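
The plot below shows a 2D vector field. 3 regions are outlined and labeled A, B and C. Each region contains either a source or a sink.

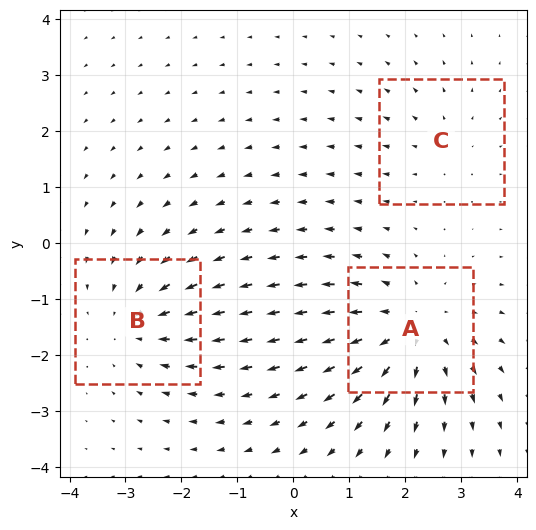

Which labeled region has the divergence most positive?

Divergence at each region's feature centre — A: about +4, B: about -3, C: about +2. Region A is most positive.

A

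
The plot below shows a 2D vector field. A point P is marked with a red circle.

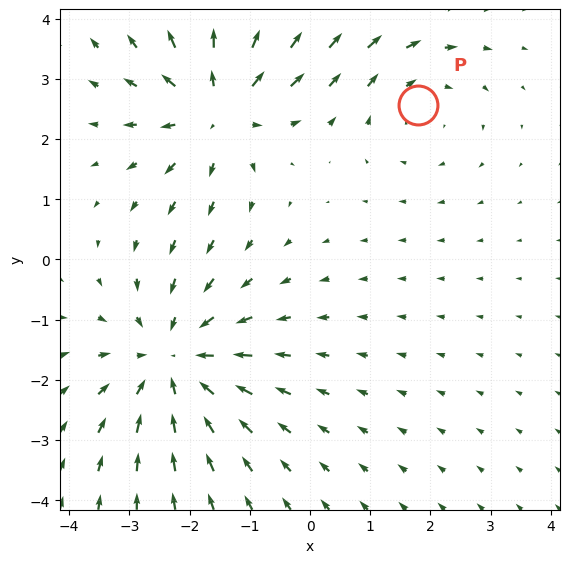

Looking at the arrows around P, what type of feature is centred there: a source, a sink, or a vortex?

At P (1.8, 2.6) the arrows circulate clockwise. Divergence ≈0, curl about -2 — near-zero divergence with nonzero curl is a vortex.

vortex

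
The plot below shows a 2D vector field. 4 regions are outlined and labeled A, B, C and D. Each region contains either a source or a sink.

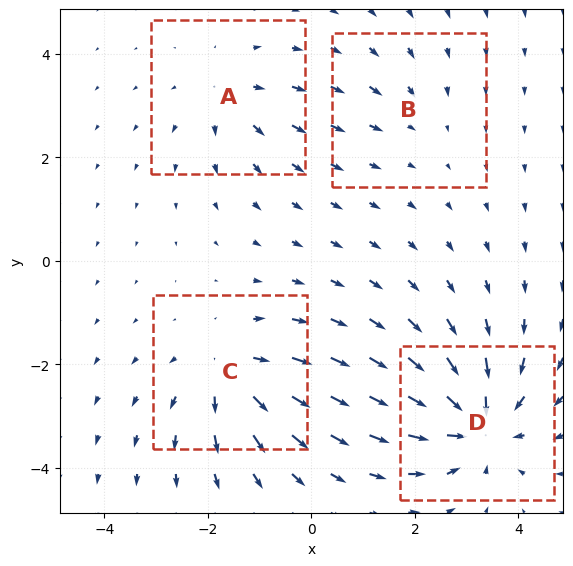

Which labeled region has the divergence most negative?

D

Divergence at each region's feature centre — A: about +3, B: about -2, C: about +5, D: about -7. Region D is most negative.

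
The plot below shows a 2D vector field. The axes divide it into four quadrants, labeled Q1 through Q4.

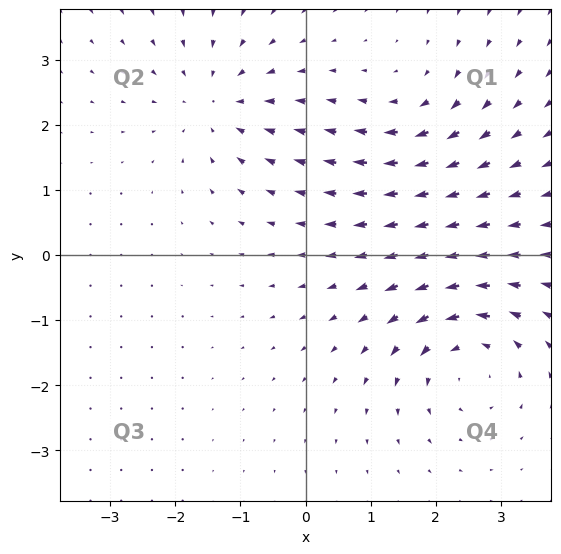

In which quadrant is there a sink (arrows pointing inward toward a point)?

The sink sits at approximately (-1.4, 2.3), which lies in quadrant Q2. The divergence there is about -4, negative as expected for a sink.

Q2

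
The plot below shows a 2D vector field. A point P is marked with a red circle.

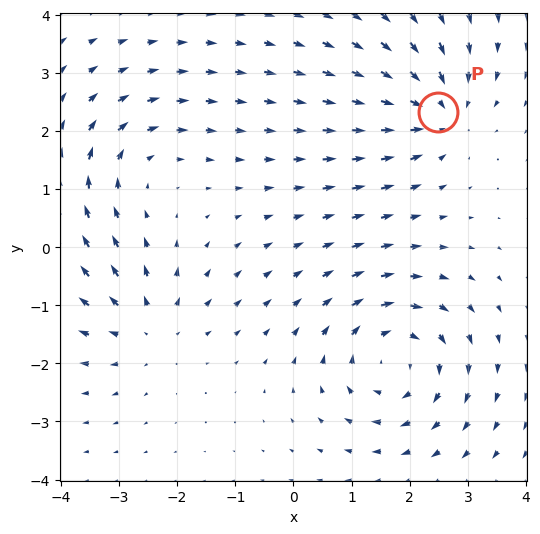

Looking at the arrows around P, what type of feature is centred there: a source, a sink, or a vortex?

At P (2.5, 2.3) the arrows converge inward. Divergence about -5, curl ≈0 — negative divergence with near-zero curl is a sink.

sink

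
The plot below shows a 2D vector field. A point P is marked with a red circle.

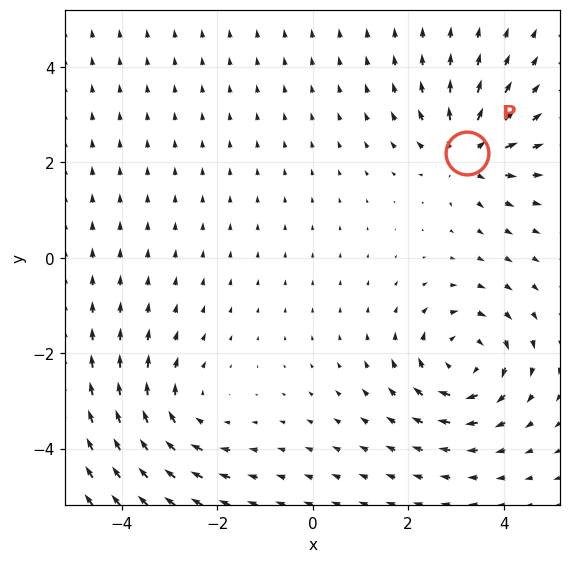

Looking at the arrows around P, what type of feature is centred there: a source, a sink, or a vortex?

source

At P (3.2, 2.2) the arrows spread outward. Divergence about +4, curl ≈0 — positive divergence with near-zero curl is a source.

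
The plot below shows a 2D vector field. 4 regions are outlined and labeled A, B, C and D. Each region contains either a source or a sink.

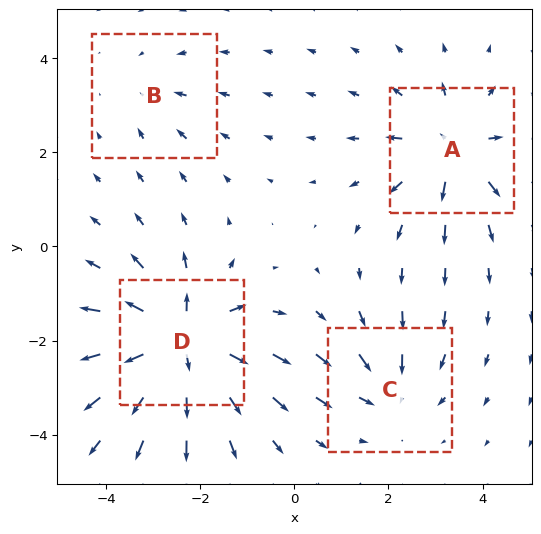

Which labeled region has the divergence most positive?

Divergence at each region's feature centre — A: about +5, B: about -2, C: about -4, D: about +8. Region D is most positive.

D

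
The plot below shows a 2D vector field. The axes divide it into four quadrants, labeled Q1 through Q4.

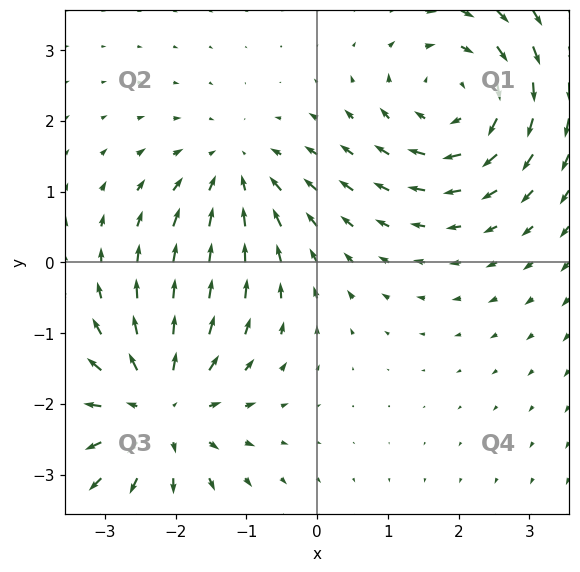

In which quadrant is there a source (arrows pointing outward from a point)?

Q3

The source sits at approximately (-2.2, -2.1), which lies in quadrant Q3. The divergence there is about +4, positive as expected for a source.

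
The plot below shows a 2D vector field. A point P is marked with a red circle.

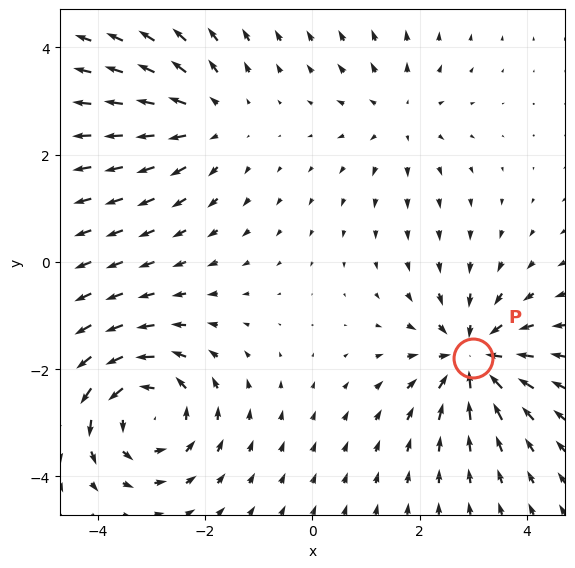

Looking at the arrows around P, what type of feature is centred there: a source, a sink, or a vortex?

sink

At P (3.0, -1.8) the arrows converge inward. Divergence about -5, curl ≈0 — negative divergence with near-zero curl is a sink.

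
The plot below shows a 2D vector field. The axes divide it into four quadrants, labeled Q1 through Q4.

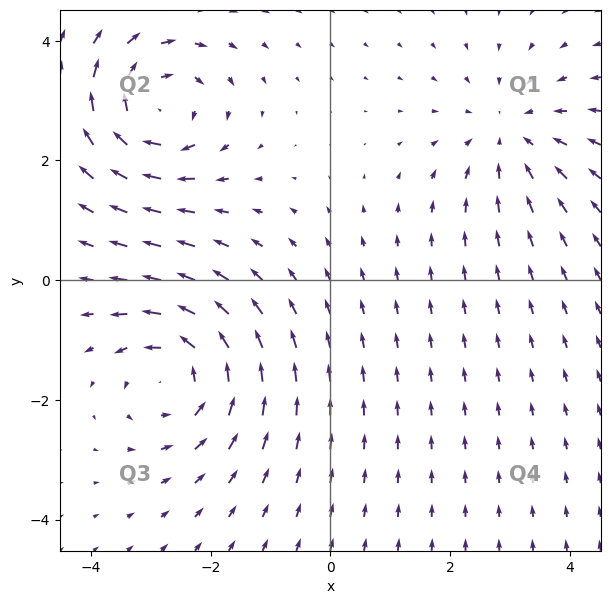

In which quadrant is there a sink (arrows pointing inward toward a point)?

Q1

The sink sits at approximately (3.0, 2.4), which lies in quadrant Q1. The divergence there is about -3, negative as expected for a sink.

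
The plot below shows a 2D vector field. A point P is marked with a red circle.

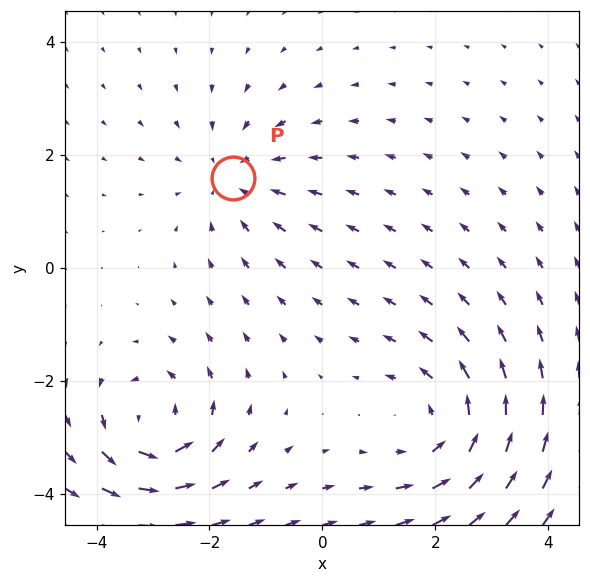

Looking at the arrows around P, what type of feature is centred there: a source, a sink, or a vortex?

At P (-1.6, 1.6) the arrows converge inward. Divergence about -3, curl ≈0 — negative divergence with near-zero curl is a sink.

sink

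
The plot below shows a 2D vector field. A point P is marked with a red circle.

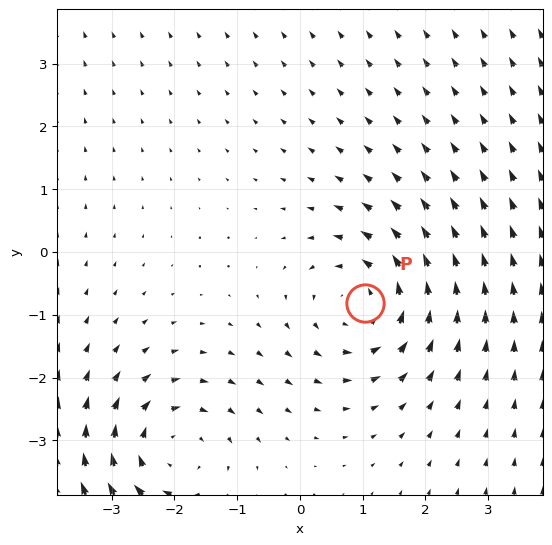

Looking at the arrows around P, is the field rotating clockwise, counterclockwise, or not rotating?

counterclockwise

Near P at (1.0, -0.8) the arrows circulate counterclockwise. The curl (z-component) there is about +3; positive curl means counterclockwise rotation.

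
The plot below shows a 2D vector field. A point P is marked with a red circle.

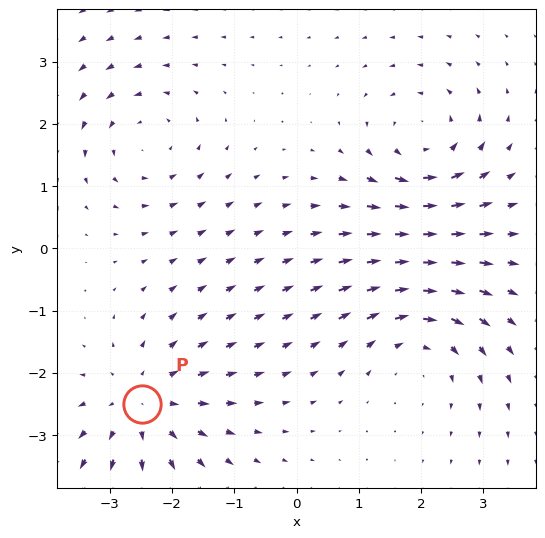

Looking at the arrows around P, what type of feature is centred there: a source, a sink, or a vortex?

source

At P (-2.5, -2.5) the arrows spread outward. Divergence about +4, curl ≈0 — positive divergence with near-zero curl is a source.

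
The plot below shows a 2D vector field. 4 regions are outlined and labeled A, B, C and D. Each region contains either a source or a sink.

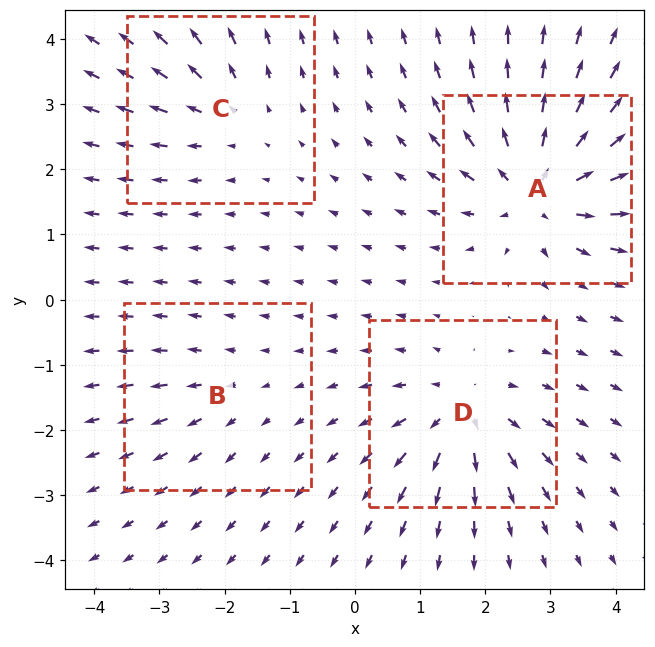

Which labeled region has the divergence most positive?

Divergence at each region's feature centre — A: about +7, B: about +2, C: about +3, D: about +5. Region A is most positive.

A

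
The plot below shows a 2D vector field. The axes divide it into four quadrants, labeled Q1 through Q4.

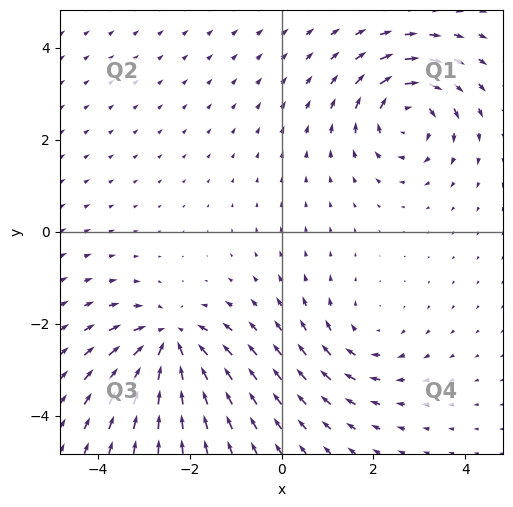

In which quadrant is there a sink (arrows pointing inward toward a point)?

The sink sits at approximately (-2.4, -2.4), which lies in quadrant Q3. The divergence there is about -5, negative as expected for a sink.

Q3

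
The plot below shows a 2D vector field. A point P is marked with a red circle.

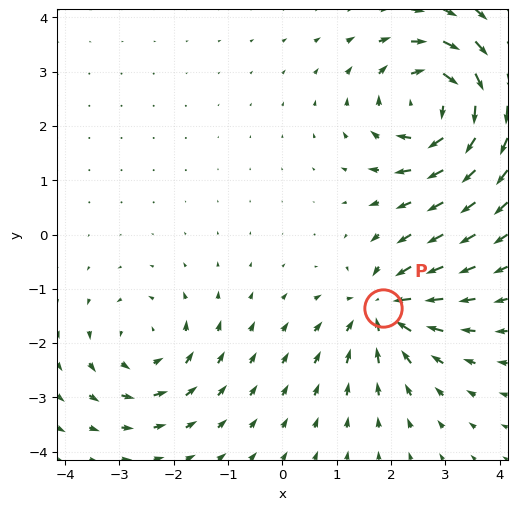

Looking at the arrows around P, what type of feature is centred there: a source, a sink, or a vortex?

At P (1.9, -1.4) the arrows converge inward. Divergence about -4, curl ≈0 — negative divergence with near-zero curl is a sink.

sink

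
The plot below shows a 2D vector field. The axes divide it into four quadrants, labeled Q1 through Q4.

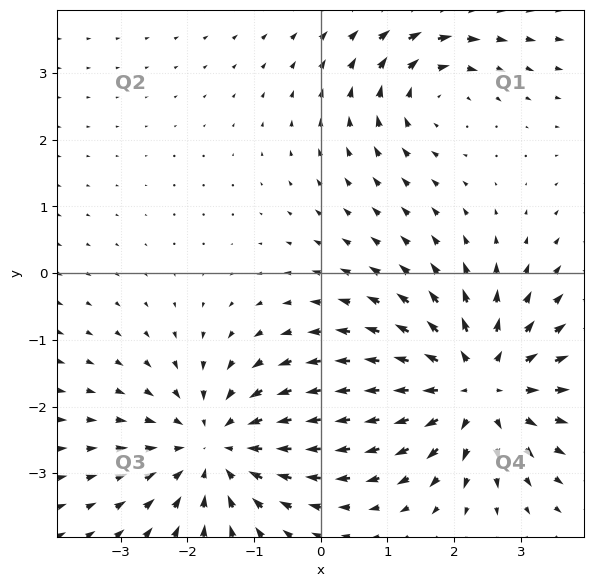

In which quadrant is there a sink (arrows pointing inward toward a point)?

The sink sits at approximately (-1.6, -2.6), which lies in quadrant Q3. The divergence there is about -4, negative as expected for a sink.

Q3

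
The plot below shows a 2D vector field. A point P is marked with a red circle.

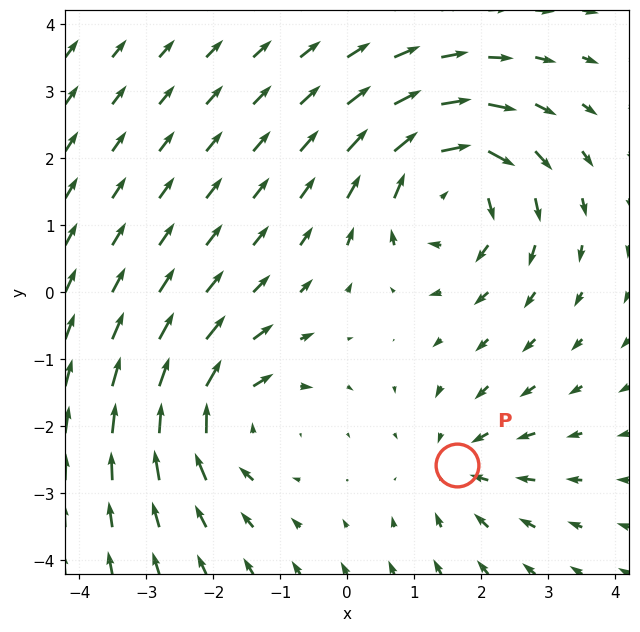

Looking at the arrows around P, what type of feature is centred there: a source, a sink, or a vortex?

At P (1.6, -2.6) the arrows converge inward. Divergence about -3, curl ≈0 — negative divergence with near-zero curl is a sink.

sink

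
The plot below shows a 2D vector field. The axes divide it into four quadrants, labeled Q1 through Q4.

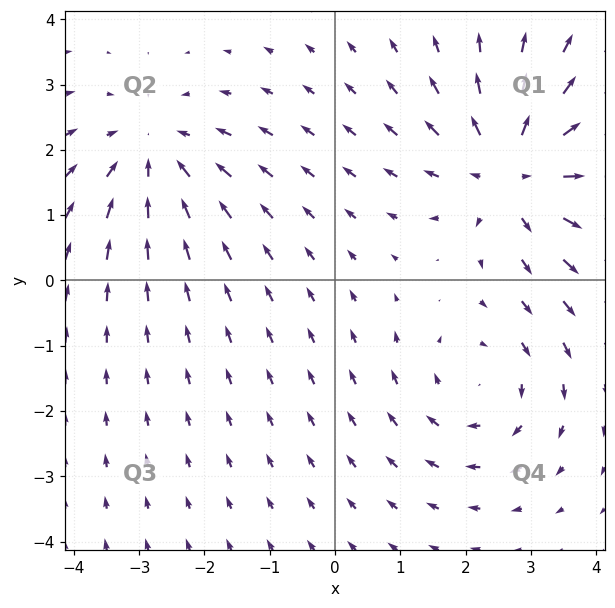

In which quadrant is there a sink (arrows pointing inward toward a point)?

Q2

The sink sits at approximately (-2.8, 1.9), which lies in quadrant Q2. The divergence there is about -3, negative as expected for a sink.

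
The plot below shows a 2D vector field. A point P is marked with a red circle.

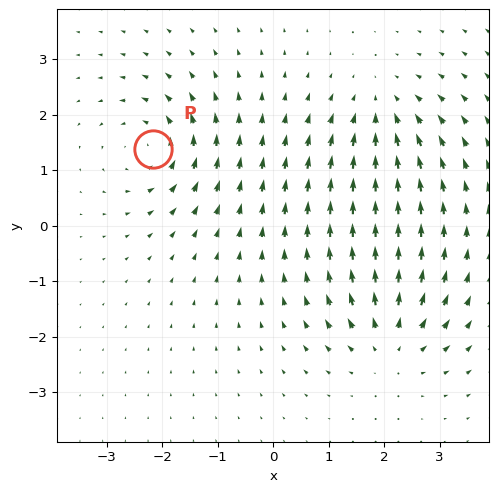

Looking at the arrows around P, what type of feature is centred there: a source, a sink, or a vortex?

At P (-2.2, 1.4) the arrows circulate counterclockwise. Divergence ≈0, curl about +4 — near-zero divergence with nonzero curl is a vortex.

vortex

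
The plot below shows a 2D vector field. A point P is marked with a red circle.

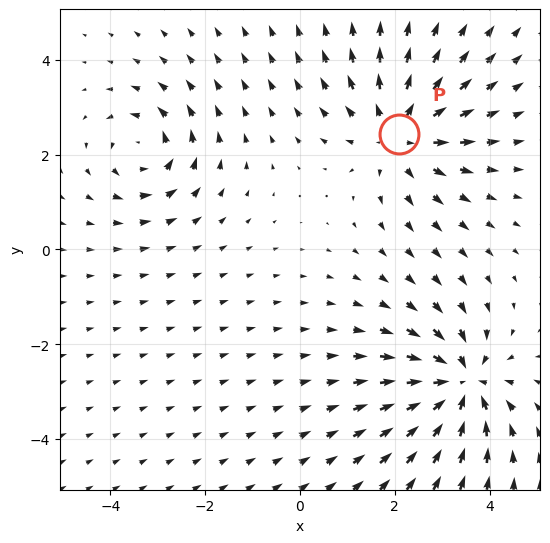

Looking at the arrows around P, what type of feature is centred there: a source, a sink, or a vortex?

source

At P (2.1, 2.4) the arrows spread outward. Divergence about +4, curl ≈0 — positive divergence with near-zero curl is a source.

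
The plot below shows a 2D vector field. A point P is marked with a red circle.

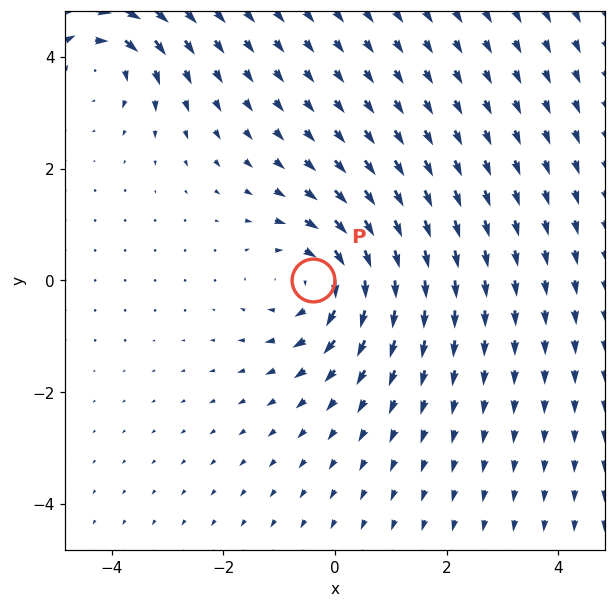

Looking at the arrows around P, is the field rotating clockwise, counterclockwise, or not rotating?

clockwise

Near P at (-0.4, 0.0) the arrows circulate clockwise. The curl (z-component) there is about -4; negative curl means clockwise rotation.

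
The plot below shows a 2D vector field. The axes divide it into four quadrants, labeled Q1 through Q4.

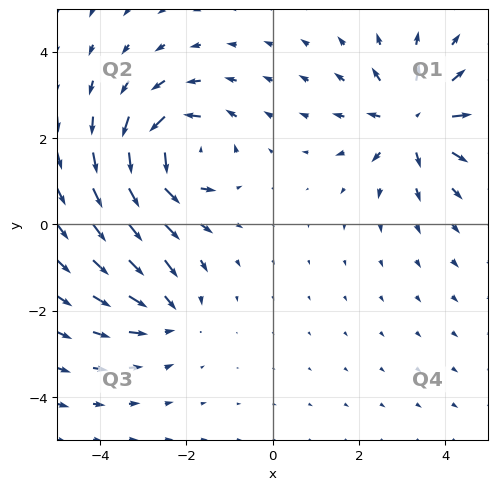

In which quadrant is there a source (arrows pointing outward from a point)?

Q1

The source sits at approximately (3.3, 2.4), which lies in quadrant Q1. The divergence there is about +5, positive as expected for a source.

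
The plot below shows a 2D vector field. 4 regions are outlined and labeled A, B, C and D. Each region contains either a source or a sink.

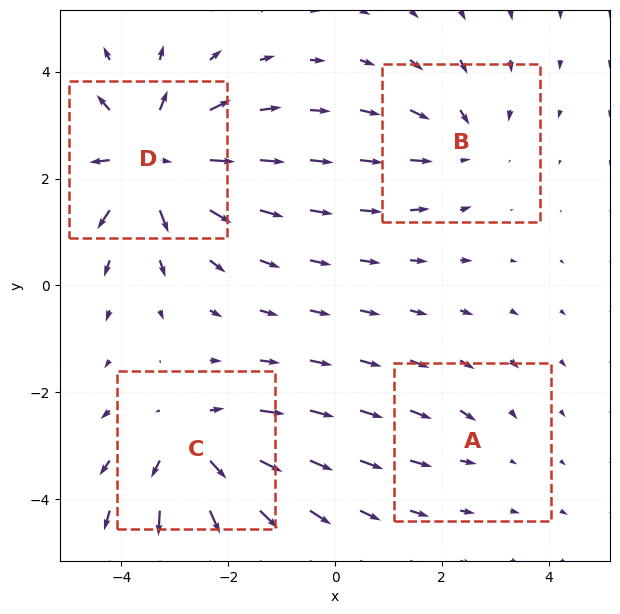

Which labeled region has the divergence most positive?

D

Divergence at each region's feature centre — A: about -2, B: about -3, C: about +5, D: about +6. Region D is most positive.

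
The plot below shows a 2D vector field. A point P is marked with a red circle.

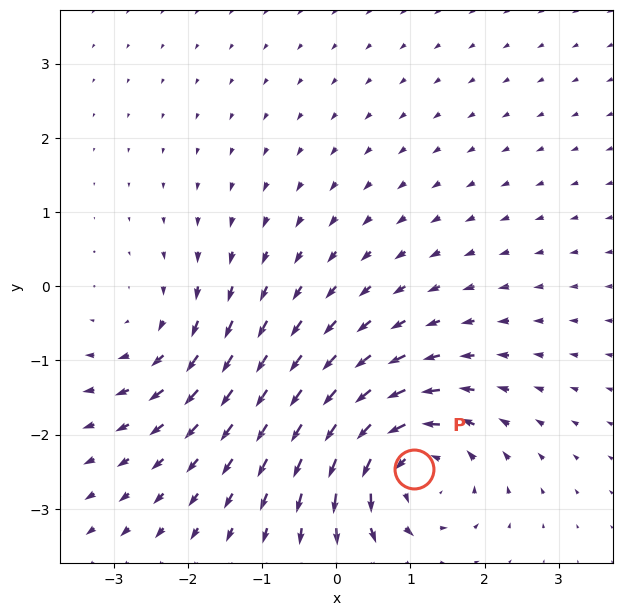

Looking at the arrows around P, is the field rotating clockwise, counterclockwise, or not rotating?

Near P at (1.0, -2.5) the arrows circulate counterclockwise. The curl (z-component) there is about +6; positive curl means counterclockwise rotation.

counterclockwise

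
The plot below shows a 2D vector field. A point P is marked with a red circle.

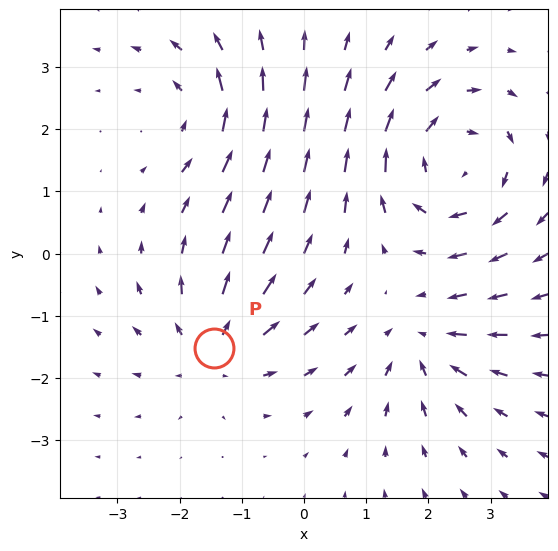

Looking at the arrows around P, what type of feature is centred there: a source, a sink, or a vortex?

At P (-1.4, -1.5) the arrows spread outward. Divergence about +3, curl ≈0 — positive divergence with near-zero curl is a source.

source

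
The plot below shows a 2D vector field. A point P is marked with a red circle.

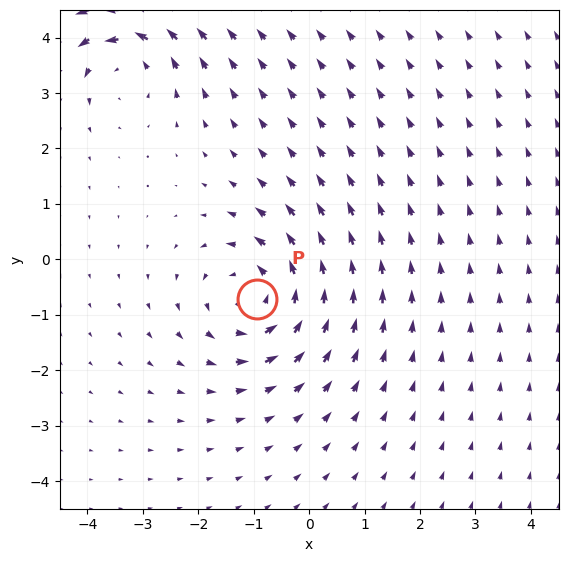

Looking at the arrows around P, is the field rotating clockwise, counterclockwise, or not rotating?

counterclockwise

Near P at (-1.0, -0.7) the arrows circulate counterclockwise. The curl (z-component) there is about +4; positive curl means counterclockwise rotation.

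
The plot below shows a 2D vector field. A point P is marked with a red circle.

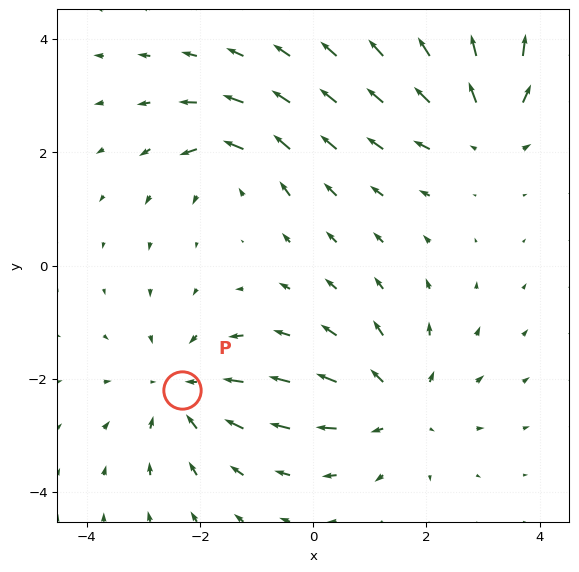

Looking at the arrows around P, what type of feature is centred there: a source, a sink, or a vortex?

sink

At P (-2.3, -2.2) the arrows converge inward. Divergence about -4, curl ≈0 — negative divergence with near-zero curl is a sink.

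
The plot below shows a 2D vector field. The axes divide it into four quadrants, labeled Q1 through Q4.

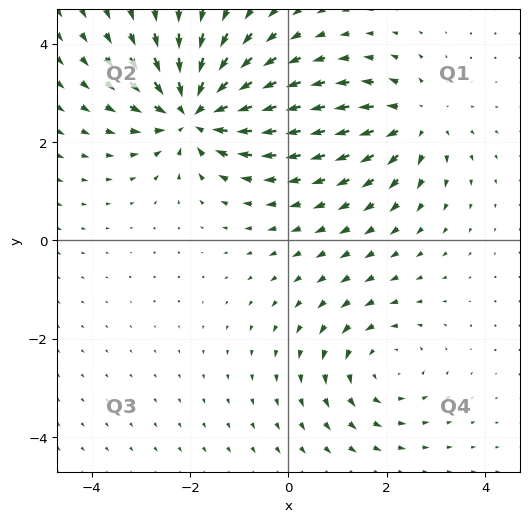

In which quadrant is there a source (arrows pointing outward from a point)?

The source sits at approximately (2.6, 2.4), which lies in quadrant Q1. The divergence there is about +3, positive as expected for a source.

Q1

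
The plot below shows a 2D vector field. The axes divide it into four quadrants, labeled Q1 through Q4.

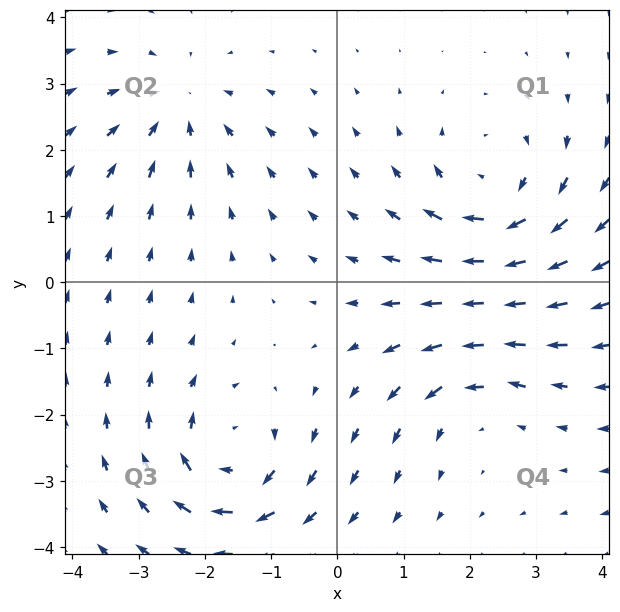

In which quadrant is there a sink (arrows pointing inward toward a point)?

Q2

The sink sits at approximately (-2.4, 2.6), which lies in quadrant Q2. The divergence there is about -4, negative as expected for a sink.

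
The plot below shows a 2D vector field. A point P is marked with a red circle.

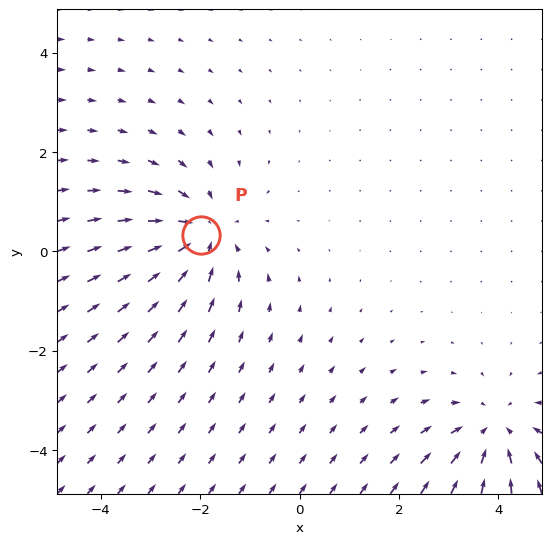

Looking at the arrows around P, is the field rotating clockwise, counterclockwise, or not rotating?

not rotating

Near P at (-2.0, 0.3) the arrows show no circulation. The curl there is ≈0.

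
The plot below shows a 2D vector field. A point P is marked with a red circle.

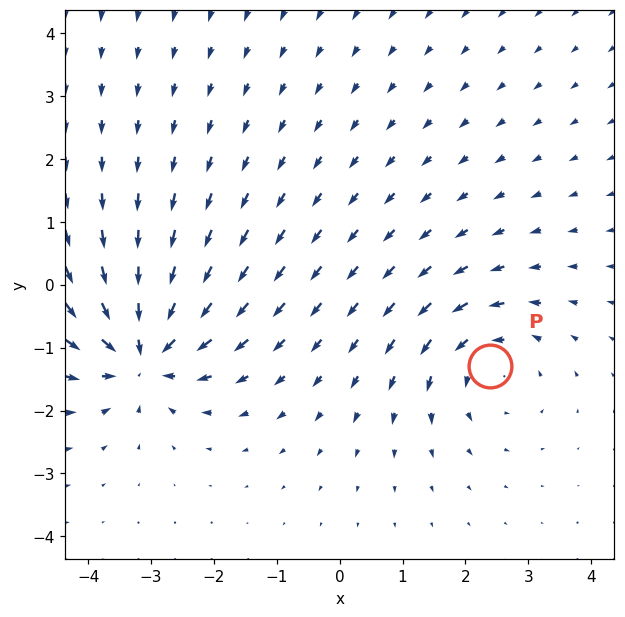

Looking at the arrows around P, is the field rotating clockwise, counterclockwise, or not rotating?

counterclockwise

Near P at (2.4, -1.3) the arrows circulate counterclockwise. The curl (z-component) there is about +4; positive curl means counterclockwise rotation.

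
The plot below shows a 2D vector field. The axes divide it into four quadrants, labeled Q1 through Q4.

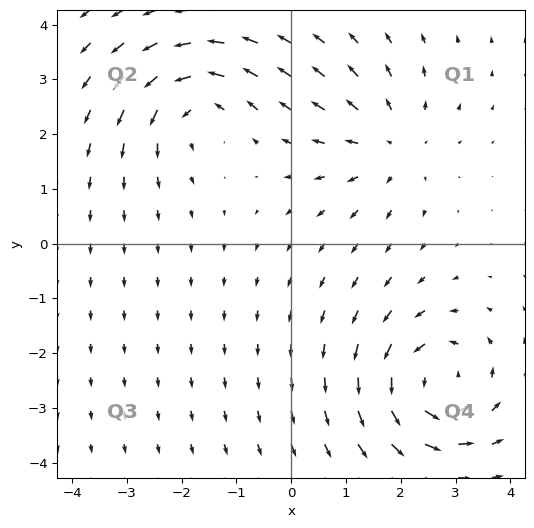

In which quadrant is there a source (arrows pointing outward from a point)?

The source sits at approximately (1.8, 1.8), which lies in quadrant Q1. The divergence there is about +3, positive as expected for a source.

Q1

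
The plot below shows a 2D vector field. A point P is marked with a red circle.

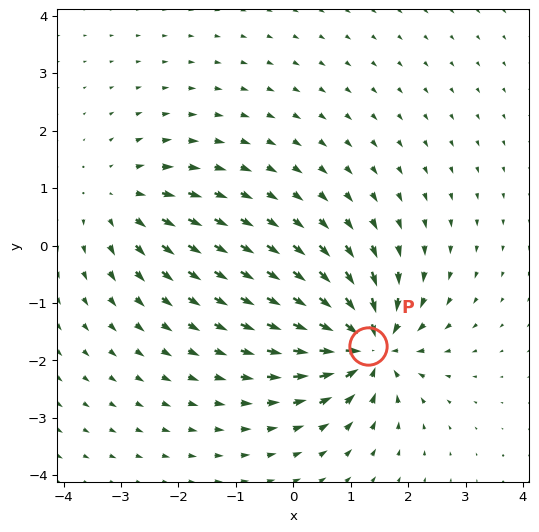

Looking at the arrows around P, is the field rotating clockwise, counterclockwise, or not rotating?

Near P at (1.3, -1.7) the arrows show no circulation. The curl there is ≈0.

not rotating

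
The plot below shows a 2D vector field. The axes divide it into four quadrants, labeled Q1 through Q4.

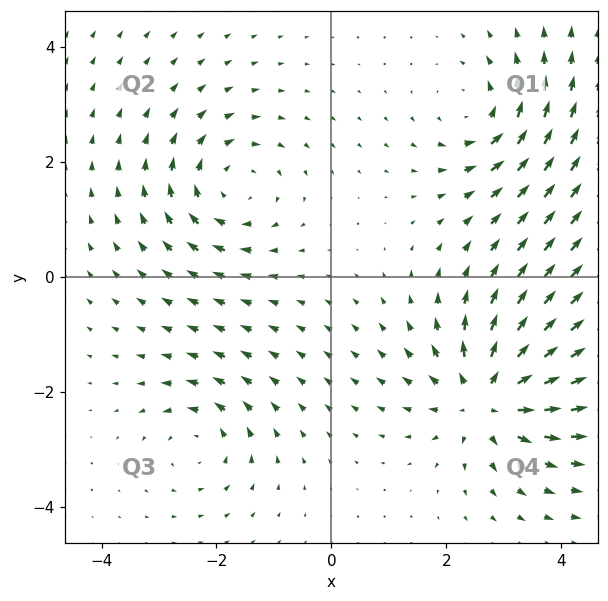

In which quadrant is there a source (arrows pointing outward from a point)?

Q4

The source sits at approximately (2.7, -2.1), which lies in quadrant Q4. The divergence there is about +6, positive as expected for a source.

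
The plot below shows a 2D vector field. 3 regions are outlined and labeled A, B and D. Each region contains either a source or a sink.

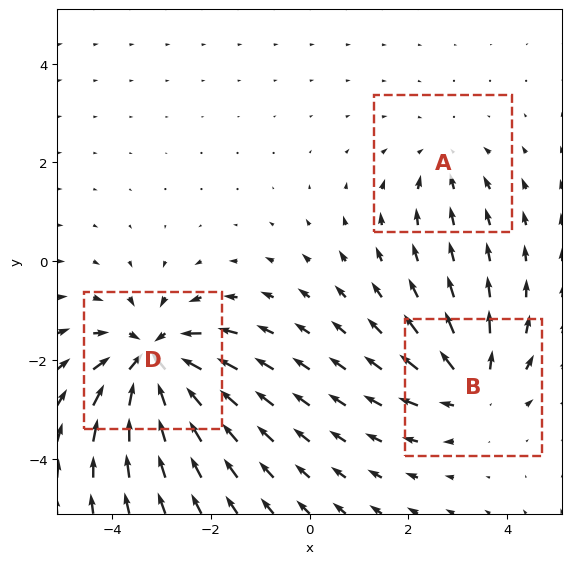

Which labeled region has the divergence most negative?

Divergence at each region's feature centre — A: about -2, B: about +4, D: about -6. Region D is most negative.

D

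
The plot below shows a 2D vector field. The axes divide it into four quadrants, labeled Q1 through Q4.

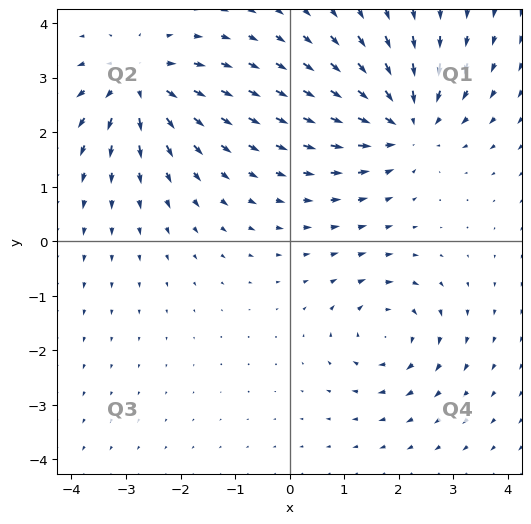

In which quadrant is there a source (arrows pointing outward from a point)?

Q2

The source sits at approximately (-2.8, 2.9), which lies in quadrant Q2. The divergence there is about +5, positive as expected for a source.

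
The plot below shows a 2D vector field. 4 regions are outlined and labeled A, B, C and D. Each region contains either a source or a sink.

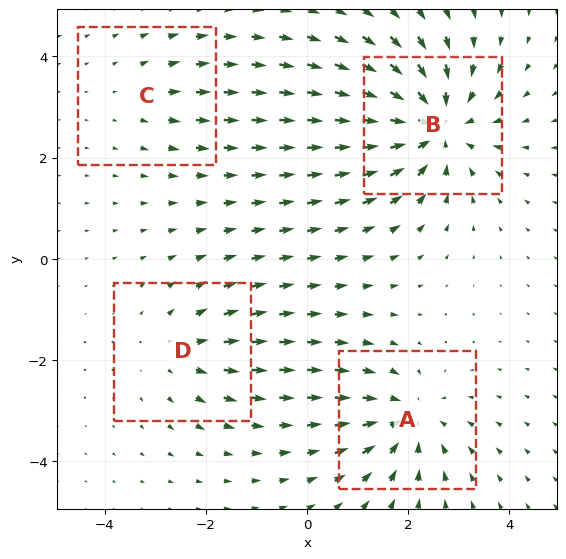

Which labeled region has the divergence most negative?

B

Divergence at each region's feature centre — A: about -5, B: about -7, C: about +2, D: about +3. Region B is most negative.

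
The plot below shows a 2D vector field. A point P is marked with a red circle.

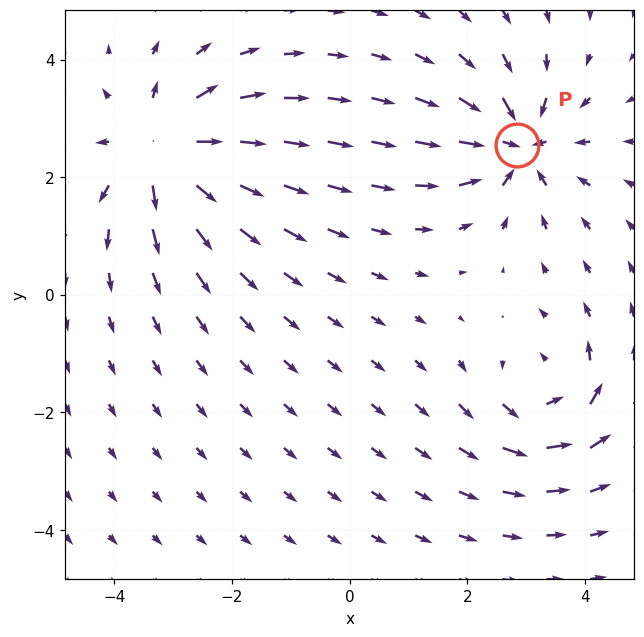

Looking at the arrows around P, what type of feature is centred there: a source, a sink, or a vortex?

At P (2.9, 2.6) the arrows converge inward. Divergence about -6, curl ≈0 — negative divergence with near-zero curl is a sink.

sink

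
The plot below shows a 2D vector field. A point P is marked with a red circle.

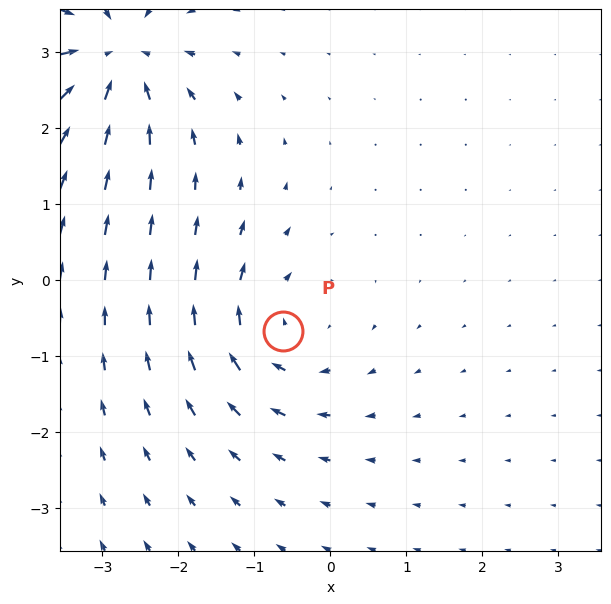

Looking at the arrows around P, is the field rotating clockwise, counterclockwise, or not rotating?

Near P at (-0.6, -0.7) the arrows circulate clockwise. The curl (z-component) there is about -4; negative curl means clockwise rotation.

clockwise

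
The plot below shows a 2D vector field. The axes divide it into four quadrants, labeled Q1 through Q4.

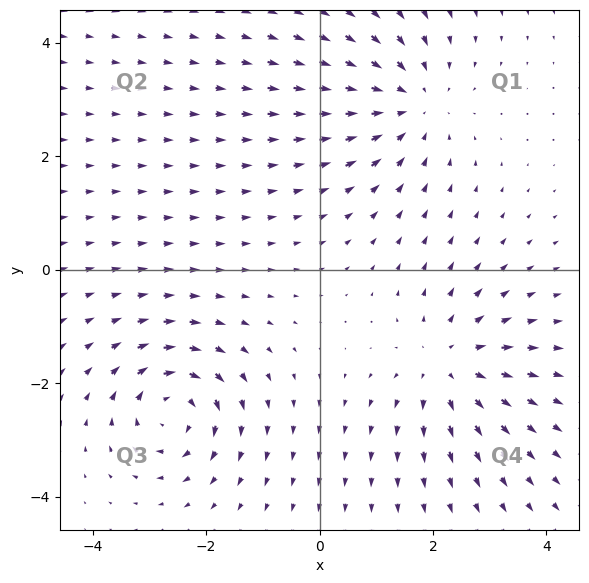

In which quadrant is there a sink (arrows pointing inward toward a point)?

The sink sits at approximately (1.6, 2.9), which lies in quadrant Q1. The divergence there is about -4, negative as expected for a sink.

Q1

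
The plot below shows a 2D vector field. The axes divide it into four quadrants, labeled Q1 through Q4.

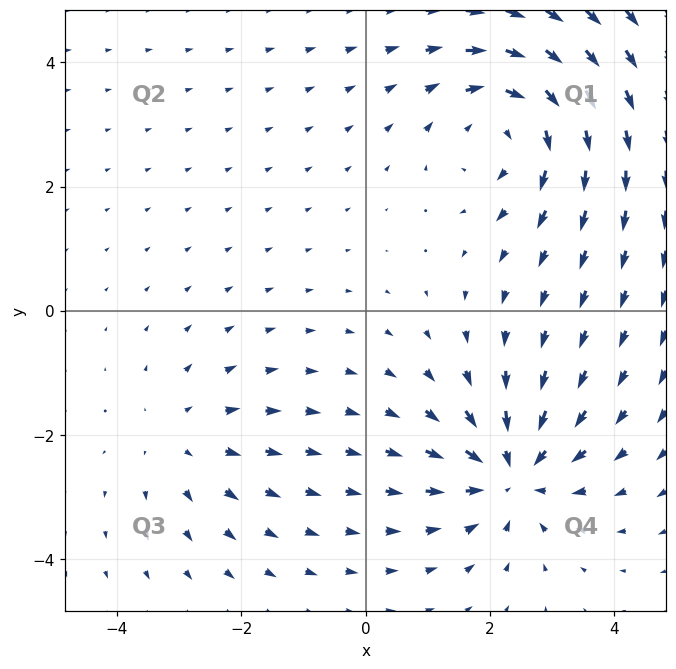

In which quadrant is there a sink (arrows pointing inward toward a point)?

Q4

The sink sits at approximately (2.4, -2.6), which lies in quadrant Q4. The divergence there is about -4, negative as expected for a sink.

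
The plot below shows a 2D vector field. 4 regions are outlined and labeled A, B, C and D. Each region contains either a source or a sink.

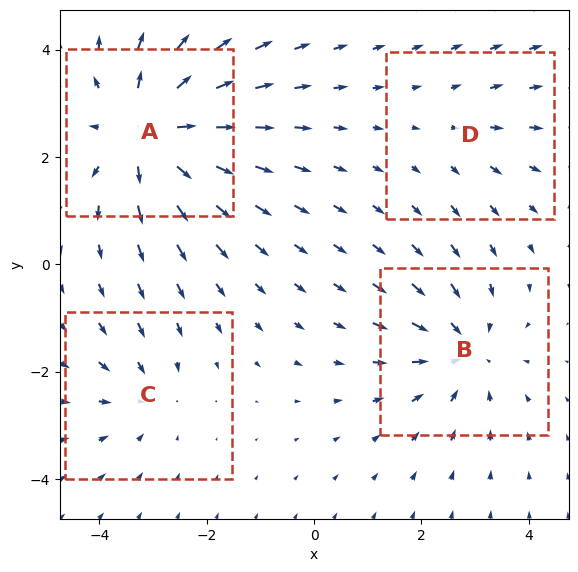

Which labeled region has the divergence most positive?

A

Divergence at each region's feature centre — A: about +6, B: about -4, C: about -3, D: about +2. Region A is most positive.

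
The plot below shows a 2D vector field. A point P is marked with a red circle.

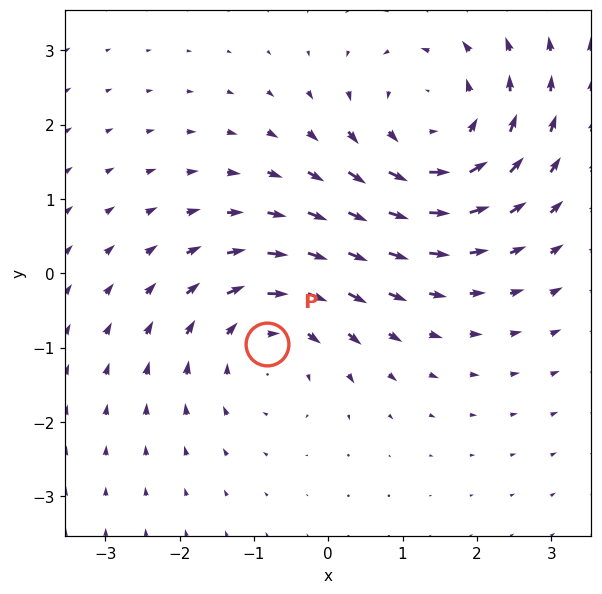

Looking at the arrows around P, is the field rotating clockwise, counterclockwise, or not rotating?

clockwise

Near P at (-0.8, -1.0) the arrows circulate clockwise. The curl (z-component) there is about -2; negative curl means clockwise rotation.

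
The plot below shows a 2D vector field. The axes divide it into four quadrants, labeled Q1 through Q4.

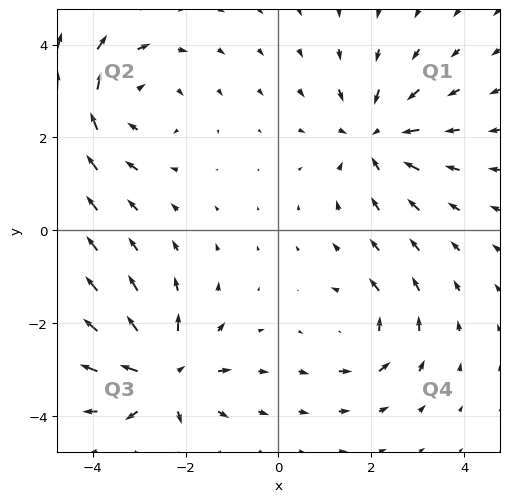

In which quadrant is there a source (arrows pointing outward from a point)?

Q3

The source sits at approximately (-2.5, -3.1), which lies in quadrant Q3. The divergence there is about +5, positive as expected for a source.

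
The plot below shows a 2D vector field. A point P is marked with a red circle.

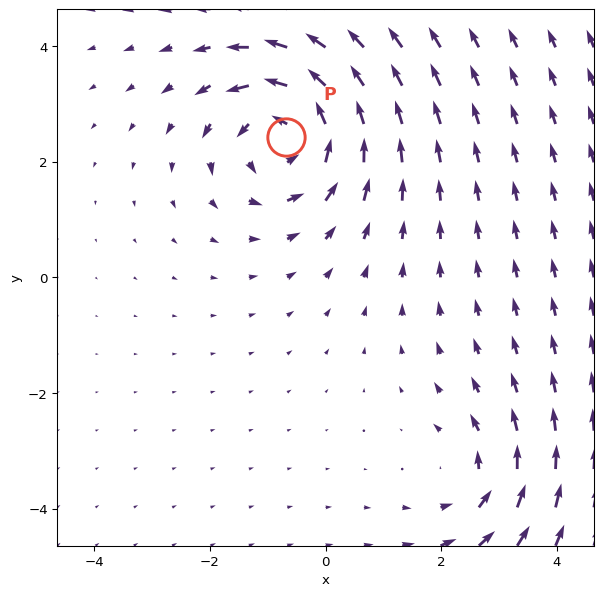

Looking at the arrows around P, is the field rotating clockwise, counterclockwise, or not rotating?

counterclockwise

Near P at (-0.7, 2.4) the arrows circulate counterclockwise. The curl (z-component) there is about +5; positive curl means counterclockwise rotation.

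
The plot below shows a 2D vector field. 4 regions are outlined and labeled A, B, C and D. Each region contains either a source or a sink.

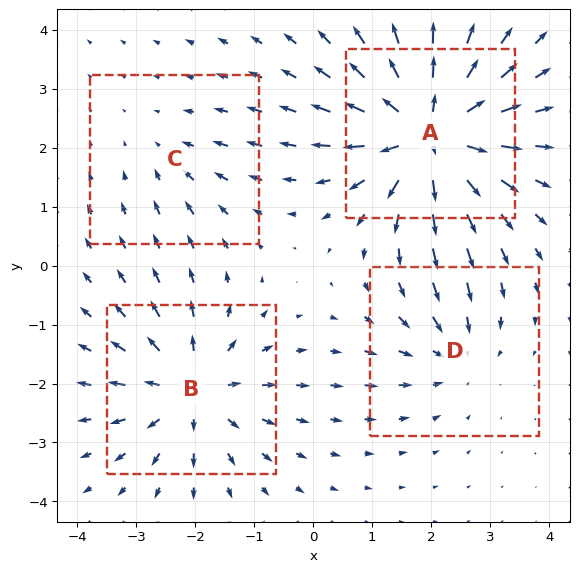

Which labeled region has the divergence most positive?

Divergence at each region's feature centre — A: about +7, B: about +5, C: about -2, D: about -3. Region A is most positive.

A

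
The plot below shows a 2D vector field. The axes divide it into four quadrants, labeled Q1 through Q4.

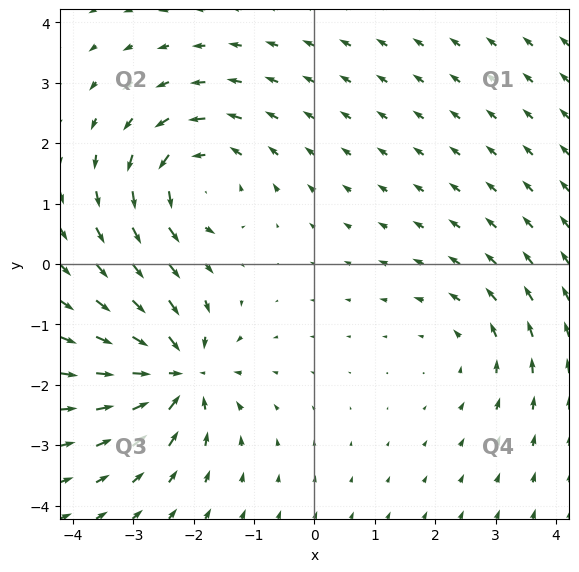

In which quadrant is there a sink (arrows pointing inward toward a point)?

The sink sits at approximately (-2.3, -1.8), which lies in quadrant Q3. The divergence there is about -6, negative as expected for a sink.

Q3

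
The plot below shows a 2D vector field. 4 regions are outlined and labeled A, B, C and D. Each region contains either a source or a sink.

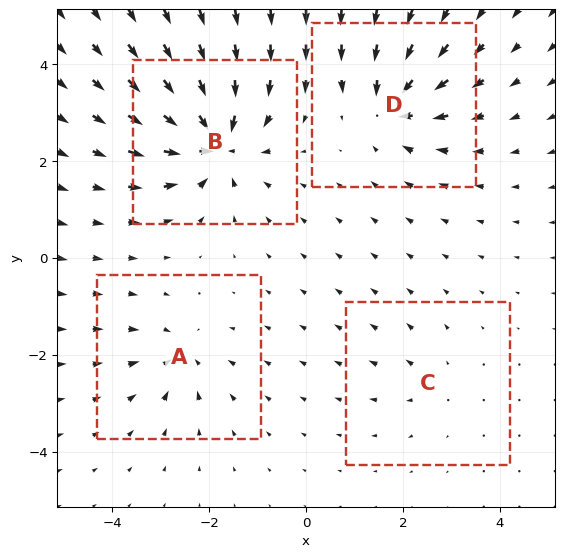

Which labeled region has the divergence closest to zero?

Divergence at each region's feature centre — A: about -4, B: about -9, C: about +2, D: about -6. Region C is closest to zero.

C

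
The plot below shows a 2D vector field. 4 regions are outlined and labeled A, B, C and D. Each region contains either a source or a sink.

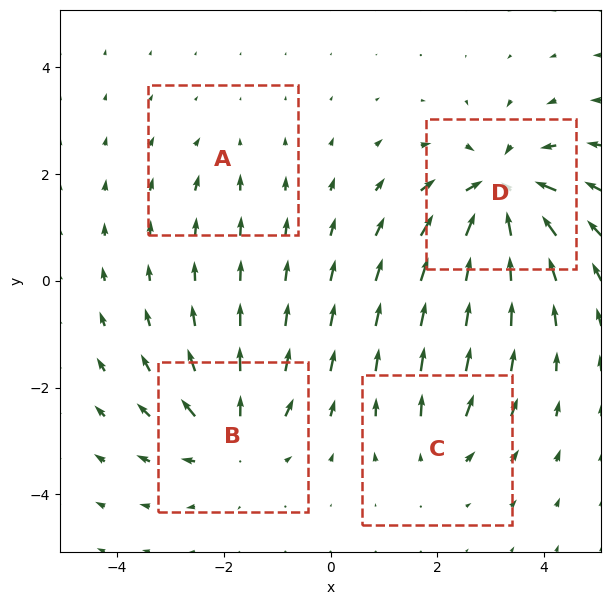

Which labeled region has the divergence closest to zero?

Divergence at each region's feature centre — A: about -2, B: about +5, C: about +3, D: about -8. Region A is closest to zero.

A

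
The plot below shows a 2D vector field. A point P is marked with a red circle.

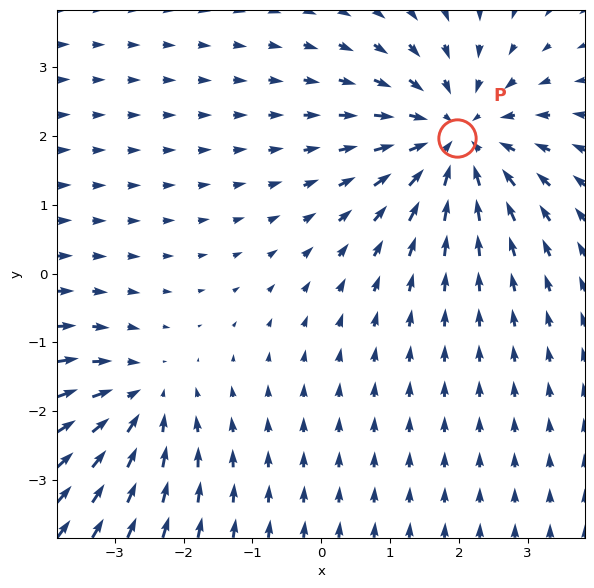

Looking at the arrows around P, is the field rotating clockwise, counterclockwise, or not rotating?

Near P at (2.0, 2.0) the arrows show no circulation. The curl there is ≈0.

not rotating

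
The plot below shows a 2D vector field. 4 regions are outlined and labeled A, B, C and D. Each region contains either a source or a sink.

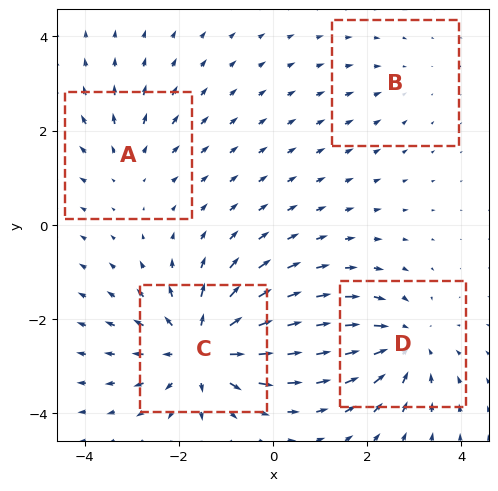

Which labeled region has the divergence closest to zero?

B

Divergence at each region's feature centre — A: about +3, B: about -2, C: about +7, D: about -5. Region B is closest to zero.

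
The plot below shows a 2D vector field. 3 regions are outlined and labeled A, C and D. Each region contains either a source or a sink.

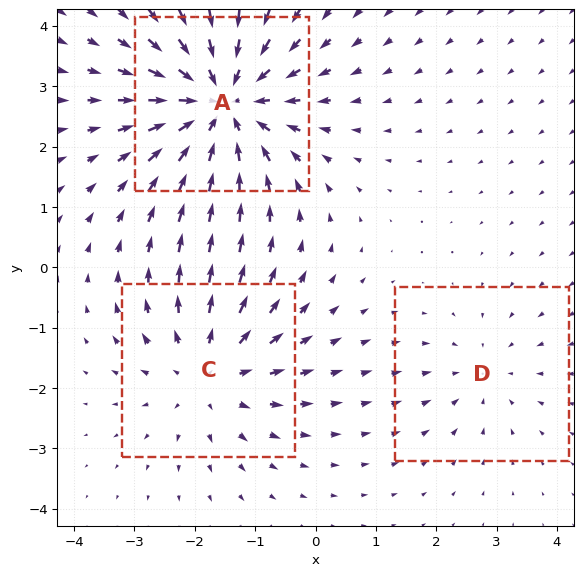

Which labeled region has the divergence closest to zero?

Divergence at each region's feature centre — A: about -5, C: about +3, D: about -2. Region D is closest to zero.

D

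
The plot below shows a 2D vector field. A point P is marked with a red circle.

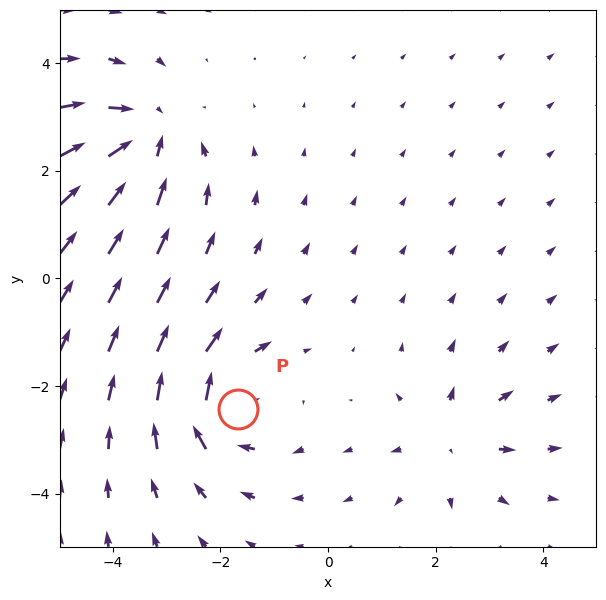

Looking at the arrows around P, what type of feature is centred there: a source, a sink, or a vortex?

vortex

At P (-1.7, -2.4) the arrows circulate clockwise. Divergence ≈0, curl about -5 — near-zero divergence with nonzero curl is a vortex.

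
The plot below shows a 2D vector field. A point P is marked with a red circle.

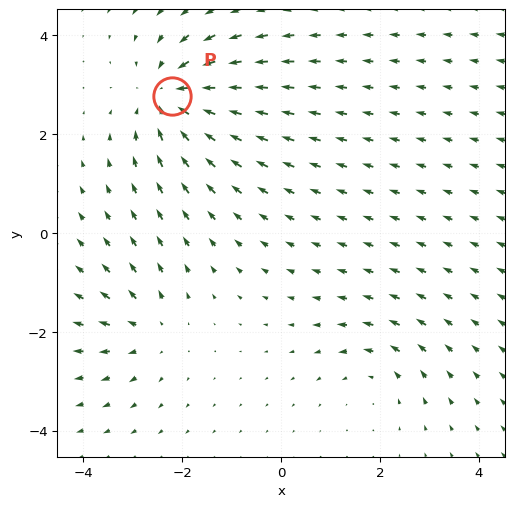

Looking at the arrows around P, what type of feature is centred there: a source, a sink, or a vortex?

At P (-2.2, 2.8) the arrows converge inward. Divergence about -5, curl ≈0 — negative divergence with near-zero curl is a sink.

sink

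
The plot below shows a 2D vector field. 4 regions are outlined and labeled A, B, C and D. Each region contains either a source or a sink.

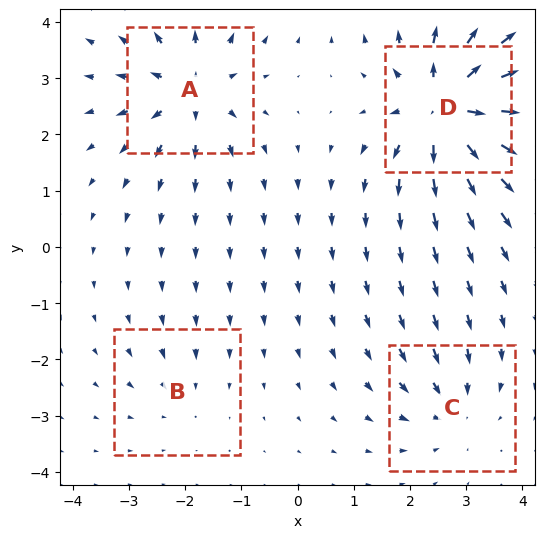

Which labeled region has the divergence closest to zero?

Divergence at each region's feature centre — A: about +6, B: about -2, C: about -4, D: about +9. Region B is closest to zero.

B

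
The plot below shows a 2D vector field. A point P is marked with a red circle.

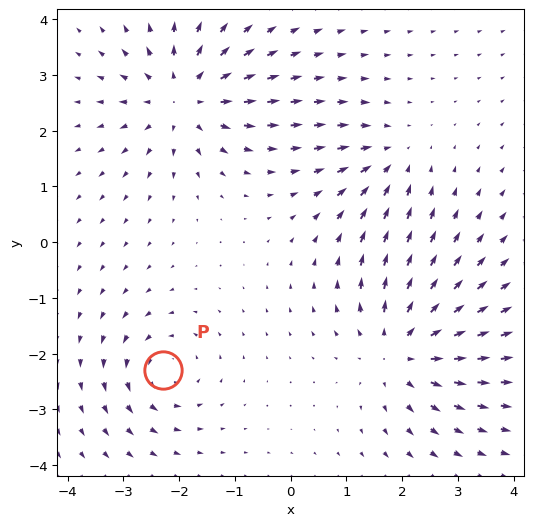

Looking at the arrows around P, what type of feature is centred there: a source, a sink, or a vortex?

vortex

At P (-2.3, -2.3) the arrows circulate counterclockwise. Divergence ≈0, curl about +5 — near-zero divergence with nonzero curl is a vortex.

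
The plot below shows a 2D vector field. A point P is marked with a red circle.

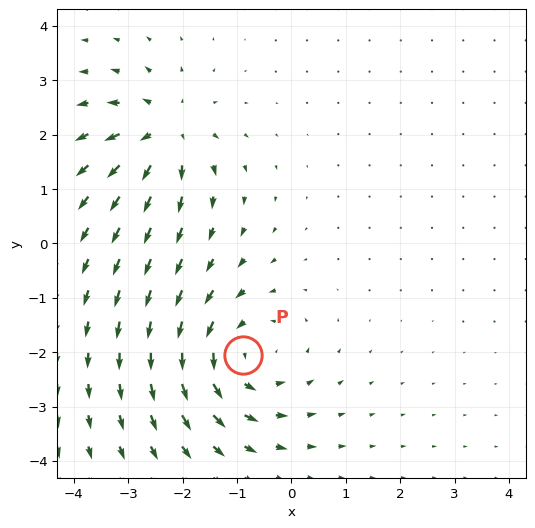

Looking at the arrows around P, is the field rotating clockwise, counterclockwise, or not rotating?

Near P at (-0.9, -2.0) the arrows circulate counterclockwise. The curl (z-component) there is about +3; positive curl means counterclockwise rotation.

counterclockwise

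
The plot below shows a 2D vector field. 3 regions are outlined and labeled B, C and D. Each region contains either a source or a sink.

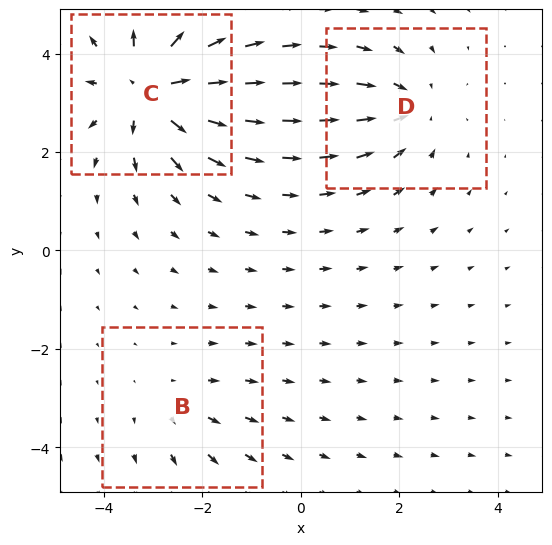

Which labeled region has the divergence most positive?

Divergence at each region's feature centre — B: about +2, C: about +5, D: about -3. Region C is most positive.

C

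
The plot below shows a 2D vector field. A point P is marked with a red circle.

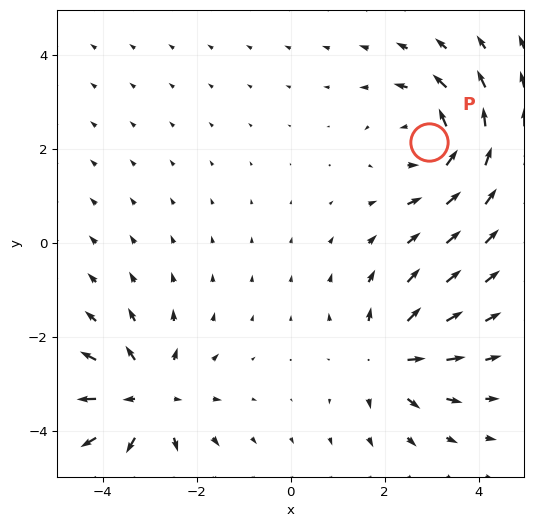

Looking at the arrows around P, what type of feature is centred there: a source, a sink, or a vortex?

vortex

At P (2.9, 2.1) the arrows circulate counterclockwise. Divergence ≈0, curl about +5 — near-zero divergence with nonzero curl is a vortex.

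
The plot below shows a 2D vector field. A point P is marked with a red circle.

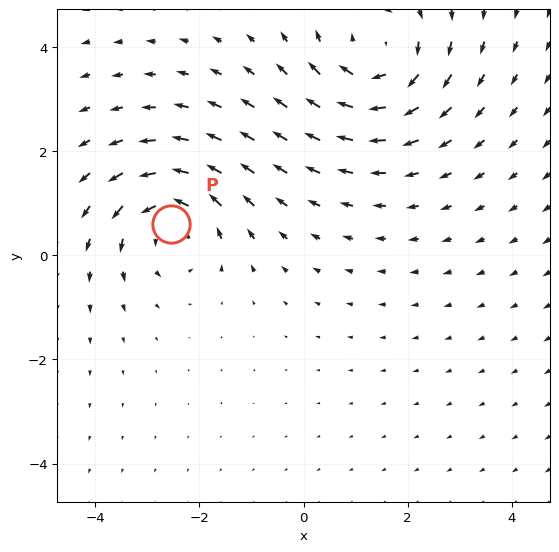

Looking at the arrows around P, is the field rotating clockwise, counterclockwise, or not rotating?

counterclockwise

Near P at (-2.5, 0.6) the arrows circulate counterclockwise. The curl (z-component) there is about +3; positive curl means counterclockwise rotation.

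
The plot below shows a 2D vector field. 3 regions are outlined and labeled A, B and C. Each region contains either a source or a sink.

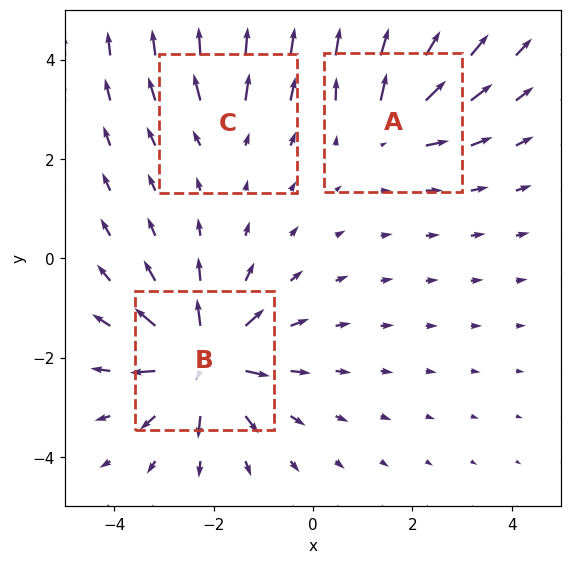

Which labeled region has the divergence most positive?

B

Divergence at each region's feature centre — A: about +4, B: about +6, C: about +2. Region B is most positive.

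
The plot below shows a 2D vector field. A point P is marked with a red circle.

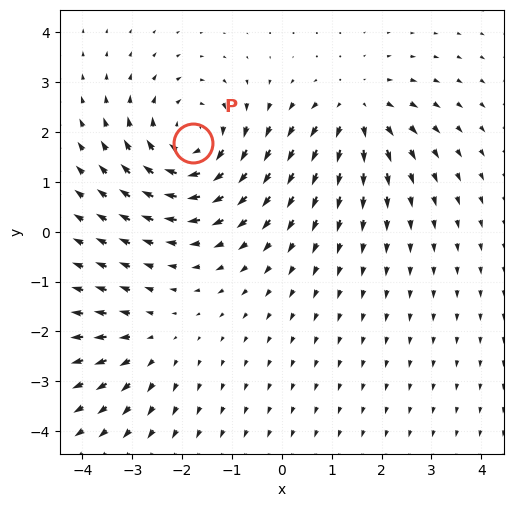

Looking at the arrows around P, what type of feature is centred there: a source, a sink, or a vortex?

vortex

At P (-1.8, 1.8) the arrows circulate clockwise. Divergence ≈0, curl about -5 — near-zero divergence with nonzero curl is a vortex.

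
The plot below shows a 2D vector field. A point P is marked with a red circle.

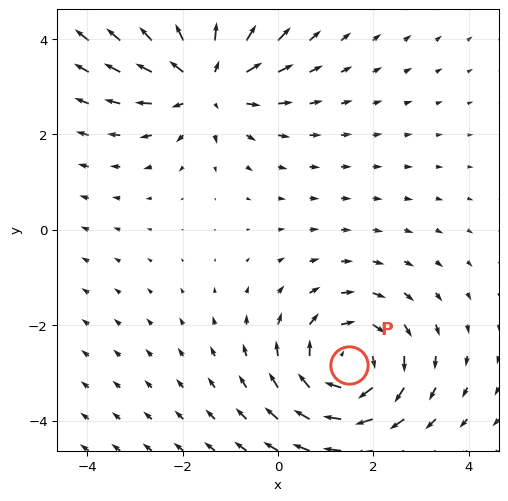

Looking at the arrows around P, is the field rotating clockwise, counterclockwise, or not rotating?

Near P at (1.5, -2.8) the arrows circulate clockwise. The curl (z-component) there is about -4; negative curl means clockwise rotation.

clockwise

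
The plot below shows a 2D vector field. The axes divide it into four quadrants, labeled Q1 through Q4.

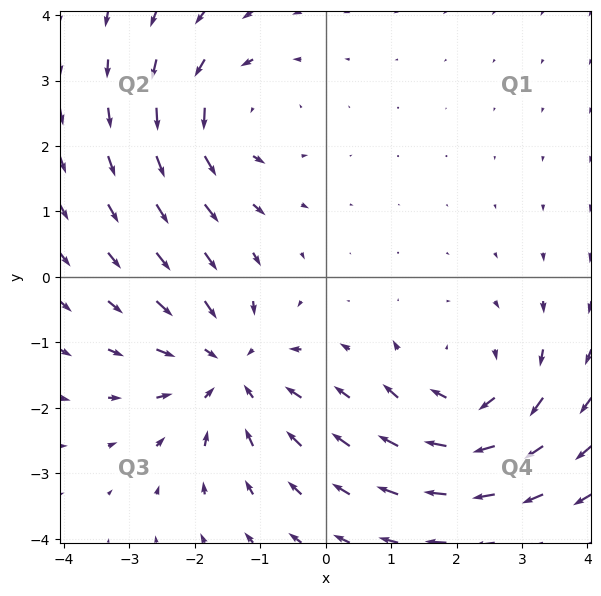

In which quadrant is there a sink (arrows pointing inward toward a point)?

Q3

The sink sits at approximately (-1.5, -1.4), which lies in quadrant Q3. The divergence there is about -4, negative as expected for a sink.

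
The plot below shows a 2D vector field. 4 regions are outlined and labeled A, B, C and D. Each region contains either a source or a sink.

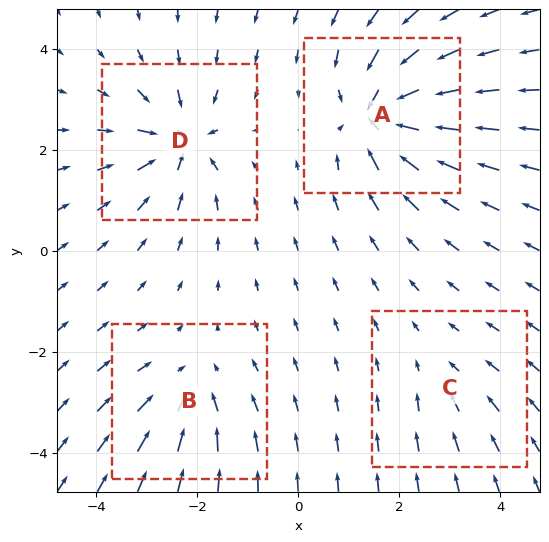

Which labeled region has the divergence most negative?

Divergence at each region's feature centre — A: about -8, B: about -4, C: about -2, D: about -7. Region A is most negative.

A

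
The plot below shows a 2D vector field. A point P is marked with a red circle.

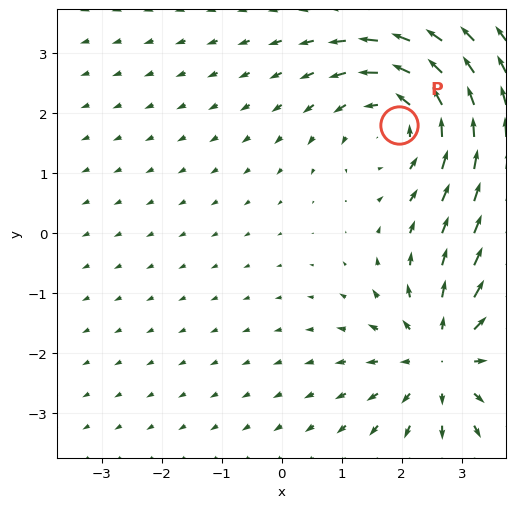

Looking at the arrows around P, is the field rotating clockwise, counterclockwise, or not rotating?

Near P at (2.0, 1.8) the arrows circulate counterclockwise. The curl (z-component) there is about +4; positive curl means counterclockwise rotation.

counterclockwise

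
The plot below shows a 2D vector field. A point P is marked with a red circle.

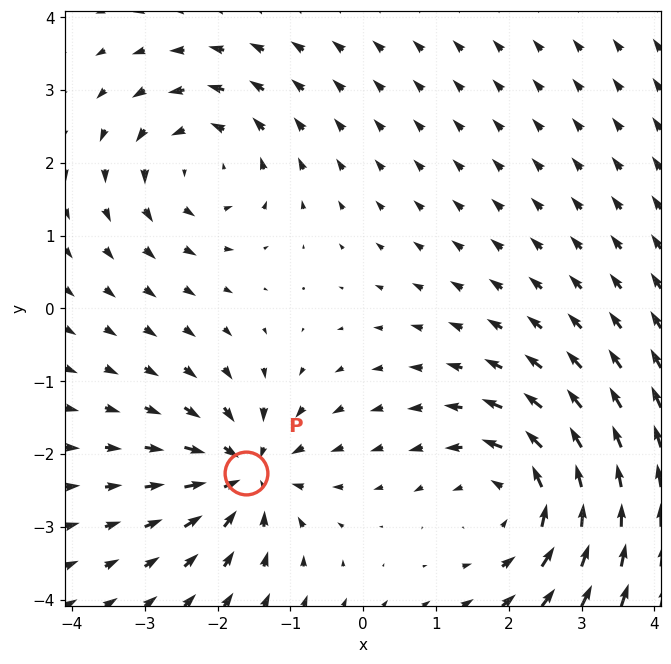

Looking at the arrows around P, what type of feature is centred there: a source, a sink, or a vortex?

At P (-1.6, -2.3) the arrows converge inward. Divergence about -4, curl ≈0 — negative divergence with near-zero curl is a sink.

sink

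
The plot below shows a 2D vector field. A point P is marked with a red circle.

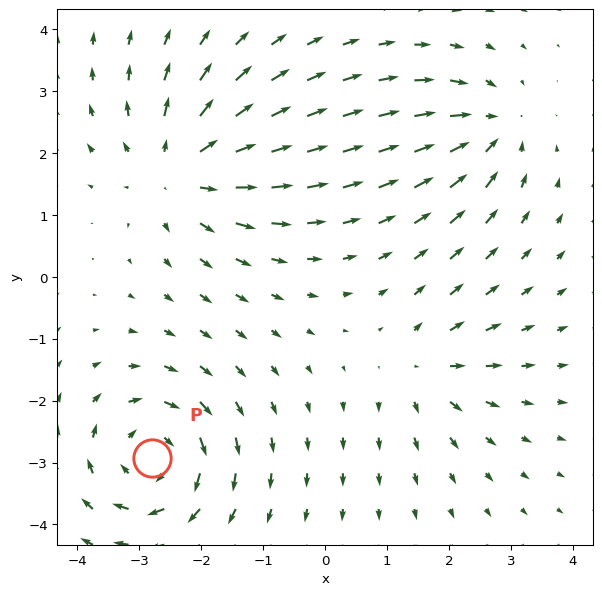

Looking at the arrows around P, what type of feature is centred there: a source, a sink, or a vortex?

vortex

At P (-2.8, -2.9) the arrows circulate clockwise. Divergence ≈0, curl about -6 — near-zero divergence with nonzero curl is a vortex.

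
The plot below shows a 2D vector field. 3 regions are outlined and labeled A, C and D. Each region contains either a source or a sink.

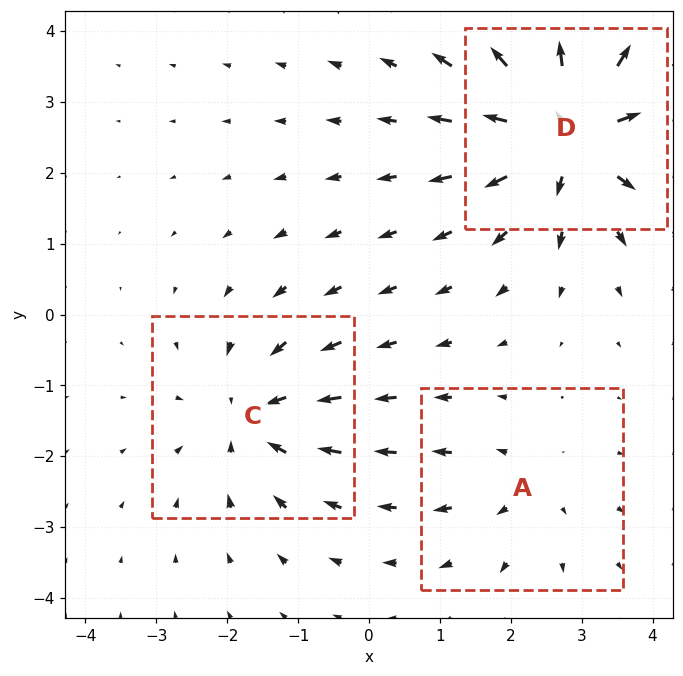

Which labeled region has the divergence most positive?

D

Divergence at each region's feature centre — A: about +2, C: about -3, D: about +5. Region D is most positive.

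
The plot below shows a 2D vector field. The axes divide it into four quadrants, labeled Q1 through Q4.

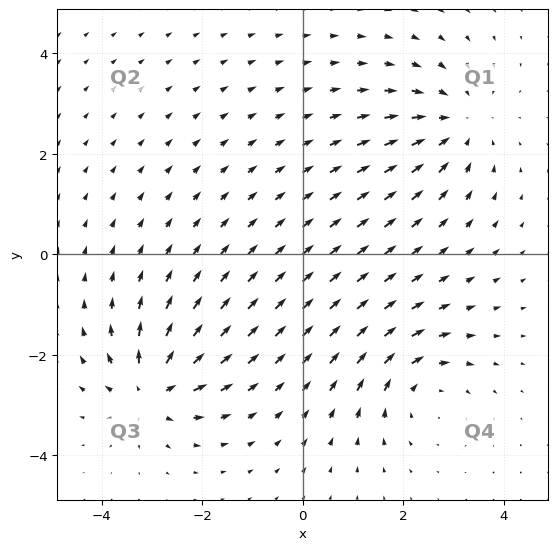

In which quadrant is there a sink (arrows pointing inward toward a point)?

The sink sits at approximately (3.1, 2.6), which lies in quadrant Q1. The divergence there is about -4, negative as expected for a sink.

Q1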